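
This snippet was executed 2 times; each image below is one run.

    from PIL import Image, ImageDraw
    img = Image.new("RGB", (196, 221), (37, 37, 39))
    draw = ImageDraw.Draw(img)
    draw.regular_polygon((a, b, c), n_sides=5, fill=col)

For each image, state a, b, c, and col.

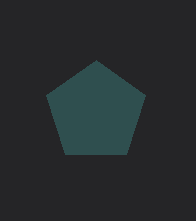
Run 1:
a = 96; b = 112; c = 52; col = 'darkslategray'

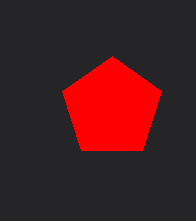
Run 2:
a = 112; b = 108; c = 52; col = 'red'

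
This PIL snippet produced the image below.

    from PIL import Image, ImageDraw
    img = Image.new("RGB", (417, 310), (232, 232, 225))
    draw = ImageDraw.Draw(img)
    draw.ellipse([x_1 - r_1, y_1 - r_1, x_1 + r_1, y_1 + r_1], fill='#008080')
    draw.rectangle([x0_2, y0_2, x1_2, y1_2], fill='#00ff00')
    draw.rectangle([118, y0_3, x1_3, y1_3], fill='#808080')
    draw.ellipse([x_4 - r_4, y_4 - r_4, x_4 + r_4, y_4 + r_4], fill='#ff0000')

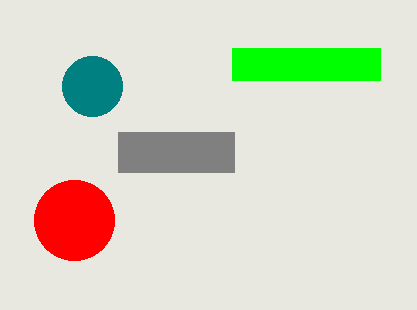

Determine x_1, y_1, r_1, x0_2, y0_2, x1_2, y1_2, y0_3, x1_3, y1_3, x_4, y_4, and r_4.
x_1 = 92
y_1 = 86
r_1 = 30
x0_2 = 232
y0_2 = 48
x1_2 = 380
y1_2 = 80
y0_3 = 132
x1_3 = 234
y1_3 = 172
x_4 = 74
y_4 = 220
r_4 = 40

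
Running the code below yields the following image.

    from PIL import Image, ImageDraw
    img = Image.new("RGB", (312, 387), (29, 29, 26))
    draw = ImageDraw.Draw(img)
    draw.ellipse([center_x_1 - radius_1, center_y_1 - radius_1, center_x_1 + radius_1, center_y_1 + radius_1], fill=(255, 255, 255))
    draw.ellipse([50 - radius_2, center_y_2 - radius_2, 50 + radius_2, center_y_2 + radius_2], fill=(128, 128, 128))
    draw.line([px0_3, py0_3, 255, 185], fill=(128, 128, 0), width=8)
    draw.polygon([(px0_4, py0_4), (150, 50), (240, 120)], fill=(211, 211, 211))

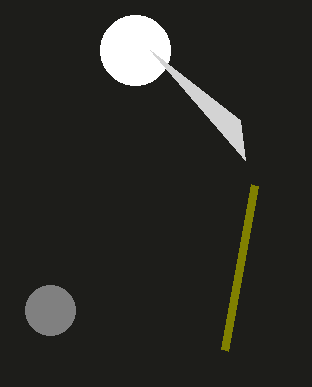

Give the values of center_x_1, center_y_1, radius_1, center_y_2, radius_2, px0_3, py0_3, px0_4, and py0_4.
center_x_1 = 135, center_y_1 = 50, radius_1 = 35, center_y_2 = 310, radius_2 = 25, px0_3 = 225, py0_3 = 350, px0_4 = 245, py0_4 = 160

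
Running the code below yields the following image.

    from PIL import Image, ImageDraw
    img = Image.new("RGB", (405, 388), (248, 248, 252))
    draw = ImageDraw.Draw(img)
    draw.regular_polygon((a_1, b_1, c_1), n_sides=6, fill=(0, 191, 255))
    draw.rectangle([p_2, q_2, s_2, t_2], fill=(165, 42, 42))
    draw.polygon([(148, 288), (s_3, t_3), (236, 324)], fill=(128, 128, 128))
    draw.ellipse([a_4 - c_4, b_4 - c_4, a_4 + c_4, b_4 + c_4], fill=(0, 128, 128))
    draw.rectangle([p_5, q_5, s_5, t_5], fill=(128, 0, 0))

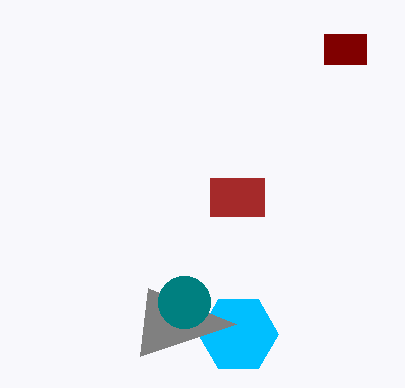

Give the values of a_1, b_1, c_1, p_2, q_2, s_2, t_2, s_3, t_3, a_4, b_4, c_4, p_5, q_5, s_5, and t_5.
a_1 = 238
b_1 = 334
c_1 = 40
p_2 = 210
q_2 = 178
s_2 = 264
t_2 = 216
s_3 = 140
t_3 = 356
a_4 = 184
b_4 = 302
c_4 = 26
p_5 = 324
q_5 = 34
s_5 = 366
t_5 = 64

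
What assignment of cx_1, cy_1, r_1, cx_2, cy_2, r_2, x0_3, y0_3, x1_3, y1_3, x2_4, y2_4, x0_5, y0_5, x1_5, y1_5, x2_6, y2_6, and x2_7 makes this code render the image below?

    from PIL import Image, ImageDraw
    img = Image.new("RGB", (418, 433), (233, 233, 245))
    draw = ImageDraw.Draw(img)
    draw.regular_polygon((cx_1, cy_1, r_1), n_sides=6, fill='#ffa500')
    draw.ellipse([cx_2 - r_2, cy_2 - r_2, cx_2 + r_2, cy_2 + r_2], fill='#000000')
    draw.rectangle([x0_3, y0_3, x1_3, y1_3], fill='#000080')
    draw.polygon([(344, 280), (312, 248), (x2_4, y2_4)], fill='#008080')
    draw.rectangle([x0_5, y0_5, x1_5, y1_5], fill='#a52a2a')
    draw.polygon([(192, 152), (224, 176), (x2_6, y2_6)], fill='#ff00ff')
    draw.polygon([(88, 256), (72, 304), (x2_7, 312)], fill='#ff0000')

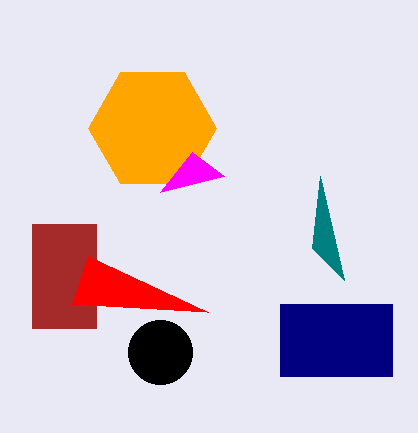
cx_1 = 152
cy_1 = 128
r_1 = 64
cx_2 = 160
cy_2 = 352
r_2 = 32
x0_3 = 280
y0_3 = 304
x1_3 = 392
y1_3 = 376
x2_4 = 320
y2_4 = 176
x0_5 = 32
y0_5 = 224
x1_5 = 96
y1_5 = 328
x2_6 = 160
y2_6 = 192
x2_7 = 208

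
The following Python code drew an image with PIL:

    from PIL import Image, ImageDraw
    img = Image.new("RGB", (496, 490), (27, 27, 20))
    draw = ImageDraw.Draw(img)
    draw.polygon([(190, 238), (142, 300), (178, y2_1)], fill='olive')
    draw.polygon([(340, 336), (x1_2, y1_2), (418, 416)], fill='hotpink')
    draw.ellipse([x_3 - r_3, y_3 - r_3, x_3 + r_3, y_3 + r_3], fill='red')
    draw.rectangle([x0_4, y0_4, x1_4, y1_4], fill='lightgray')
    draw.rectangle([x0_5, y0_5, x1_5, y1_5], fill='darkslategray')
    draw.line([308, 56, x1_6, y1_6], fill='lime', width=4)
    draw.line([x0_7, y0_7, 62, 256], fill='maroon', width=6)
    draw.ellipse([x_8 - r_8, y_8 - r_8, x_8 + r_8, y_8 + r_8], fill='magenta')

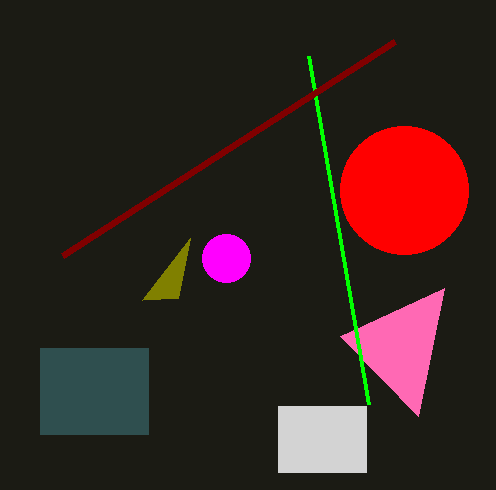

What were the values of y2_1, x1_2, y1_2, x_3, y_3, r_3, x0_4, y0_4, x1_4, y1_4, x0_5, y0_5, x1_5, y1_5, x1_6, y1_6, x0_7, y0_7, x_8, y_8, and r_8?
y2_1 = 298
x1_2 = 444
y1_2 = 288
x_3 = 404
y_3 = 190
r_3 = 64
x0_4 = 278
y0_4 = 406
x1_4 = 366
y1_4 = 472
x0_5 = 40
y0_5 = 348
x1_5 = 148
y1_5 = 434
x1_6 = 368
y1_6 = 404
x0_7 = 394
y0_7 = 42
x_8 = 226
y_8 = 258
r_8 = 24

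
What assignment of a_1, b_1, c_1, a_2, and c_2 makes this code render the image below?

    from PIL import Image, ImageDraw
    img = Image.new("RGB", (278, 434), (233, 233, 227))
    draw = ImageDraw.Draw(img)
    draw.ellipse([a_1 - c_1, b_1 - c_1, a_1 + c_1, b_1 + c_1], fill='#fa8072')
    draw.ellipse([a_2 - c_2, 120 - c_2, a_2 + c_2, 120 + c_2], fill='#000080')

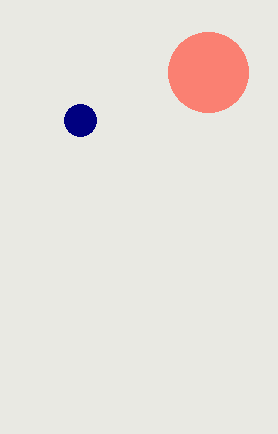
a_1 = 208, b_1 = 72, c_1 = 40, a_2 = 80, c_2 = 16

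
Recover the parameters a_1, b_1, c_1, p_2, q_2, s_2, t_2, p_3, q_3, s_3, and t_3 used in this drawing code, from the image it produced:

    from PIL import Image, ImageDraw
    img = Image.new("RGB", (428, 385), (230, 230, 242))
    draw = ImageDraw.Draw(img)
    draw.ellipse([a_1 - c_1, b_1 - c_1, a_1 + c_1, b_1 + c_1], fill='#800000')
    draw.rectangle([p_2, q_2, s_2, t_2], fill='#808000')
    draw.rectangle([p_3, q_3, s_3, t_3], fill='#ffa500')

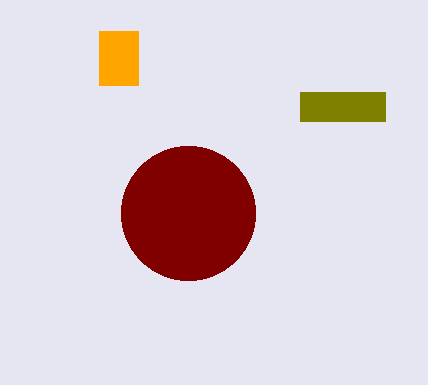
a_1 = 188
b_1 = 213
c_1 = 67
p_2 = 300
q_2 = 92
s_2 = 385
t_2 = 121
p_3 = 99
q_3 = 31
s_3 = 138
t_3 = 85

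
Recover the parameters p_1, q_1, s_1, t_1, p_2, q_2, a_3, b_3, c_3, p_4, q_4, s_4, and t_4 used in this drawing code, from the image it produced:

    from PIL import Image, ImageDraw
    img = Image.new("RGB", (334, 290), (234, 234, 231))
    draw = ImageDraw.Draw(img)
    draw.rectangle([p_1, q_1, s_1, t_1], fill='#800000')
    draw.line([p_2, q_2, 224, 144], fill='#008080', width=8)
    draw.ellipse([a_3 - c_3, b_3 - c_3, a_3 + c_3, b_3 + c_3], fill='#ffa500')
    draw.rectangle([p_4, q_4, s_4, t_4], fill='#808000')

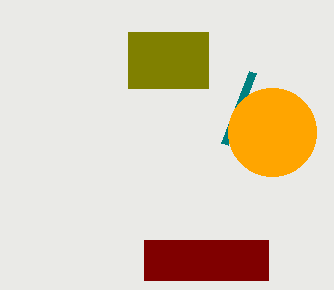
p_1 = 144
q_1 = 240
s_1 = 268
t_1 = 280
p_2 = 252
q_2 = 72
a_3 = 272
b_3 = 132
c_3 = 44
p_4 = 128
q_4 = 32
s_4 = 208
t_4 = 88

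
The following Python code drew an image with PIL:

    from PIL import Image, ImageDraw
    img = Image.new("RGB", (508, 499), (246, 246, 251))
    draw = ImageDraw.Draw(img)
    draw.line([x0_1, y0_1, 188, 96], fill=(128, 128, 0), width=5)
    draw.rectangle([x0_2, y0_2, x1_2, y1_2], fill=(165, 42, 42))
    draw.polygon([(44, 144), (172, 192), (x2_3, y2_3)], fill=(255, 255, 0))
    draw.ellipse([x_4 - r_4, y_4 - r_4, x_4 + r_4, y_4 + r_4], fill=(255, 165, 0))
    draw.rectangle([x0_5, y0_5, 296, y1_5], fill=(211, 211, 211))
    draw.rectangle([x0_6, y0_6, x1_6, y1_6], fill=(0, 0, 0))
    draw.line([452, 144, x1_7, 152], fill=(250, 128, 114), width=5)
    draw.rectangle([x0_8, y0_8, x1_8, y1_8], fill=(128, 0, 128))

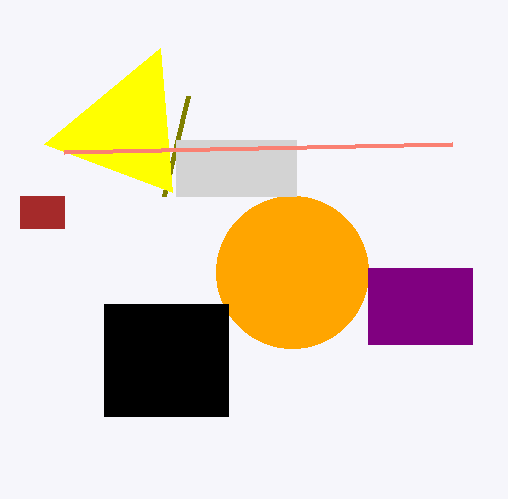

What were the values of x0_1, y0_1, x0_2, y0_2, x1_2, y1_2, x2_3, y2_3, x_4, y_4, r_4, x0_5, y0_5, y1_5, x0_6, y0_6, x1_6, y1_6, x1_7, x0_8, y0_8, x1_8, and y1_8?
x0_1 = 164
y0_1 = 196
x0_2 = 20
y0_2 = 196
x1_2 = 64
y1_2 = 228
x2_3 = 160
y2_3 = 48
x_4 = 292
y_4 = 272
r_4 = 76
x0_5 = 176
y0_5 = 140
y1_5 = 196
x0_6 = 104
y0_6 = 304
x1_6 = 228
y1_6 = 416
x1_7 = 64
x0_8 = 368
y0_8 = 268
x1_8 = 472
y1_8 = 344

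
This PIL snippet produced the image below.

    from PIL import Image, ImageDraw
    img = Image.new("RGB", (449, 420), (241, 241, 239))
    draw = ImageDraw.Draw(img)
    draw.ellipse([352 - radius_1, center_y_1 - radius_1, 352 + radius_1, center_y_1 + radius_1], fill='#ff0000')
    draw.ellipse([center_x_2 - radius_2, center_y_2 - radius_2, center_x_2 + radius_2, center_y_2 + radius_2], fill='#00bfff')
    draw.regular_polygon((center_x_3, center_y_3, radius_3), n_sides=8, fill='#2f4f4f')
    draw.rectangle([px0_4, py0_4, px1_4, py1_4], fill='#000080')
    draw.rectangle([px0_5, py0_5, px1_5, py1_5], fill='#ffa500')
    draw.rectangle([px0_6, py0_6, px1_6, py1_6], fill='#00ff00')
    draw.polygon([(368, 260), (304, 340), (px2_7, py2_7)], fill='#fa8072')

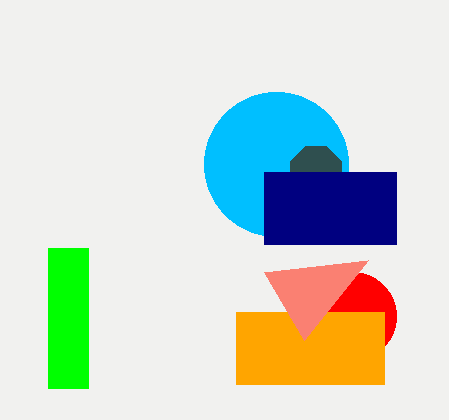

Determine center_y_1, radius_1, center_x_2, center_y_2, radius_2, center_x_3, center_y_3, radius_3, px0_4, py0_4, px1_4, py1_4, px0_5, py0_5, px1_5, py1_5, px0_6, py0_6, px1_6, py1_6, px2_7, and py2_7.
center_y_1 = 316
radius_1 = 44
center_x_2 = 276
center_y_2 = 164
radius_2 = 72
center_x_3 = 316
center_y_3 = 172
radius_3 = 28
px0_4 = 264
py0_4 = 172
px1_4 = 396
py1_4 = 244
px0_5 = 236
py0_5 = 312
px1_5 = 384
py1_5 = 384
px0_6 = 48
py0_6 = 248
px1_6 = 88
py1_6 = 388
px2_7 = 264
py2_7 = 272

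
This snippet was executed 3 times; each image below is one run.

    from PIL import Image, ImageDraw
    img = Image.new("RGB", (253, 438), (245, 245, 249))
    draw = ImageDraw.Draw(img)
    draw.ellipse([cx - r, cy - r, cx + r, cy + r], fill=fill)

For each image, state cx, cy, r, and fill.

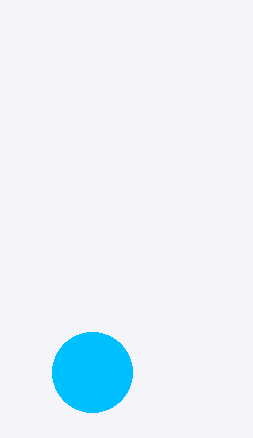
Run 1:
cx = 92
cy = 372
r = 40
fill = 'deepskyblue'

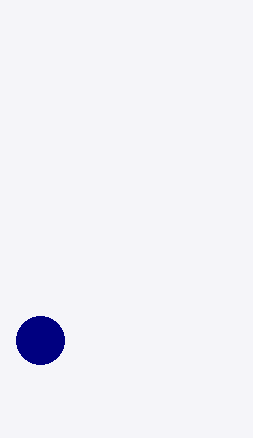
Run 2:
cx = 40; cy = 340; r = 24; fill = 'navy'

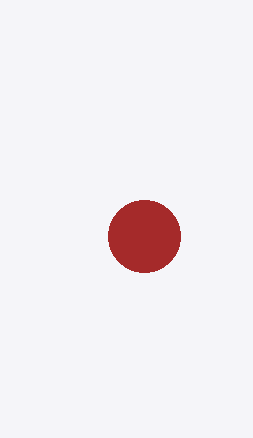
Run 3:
cx = 144, cy = 236, r = 36, fill = 'brown'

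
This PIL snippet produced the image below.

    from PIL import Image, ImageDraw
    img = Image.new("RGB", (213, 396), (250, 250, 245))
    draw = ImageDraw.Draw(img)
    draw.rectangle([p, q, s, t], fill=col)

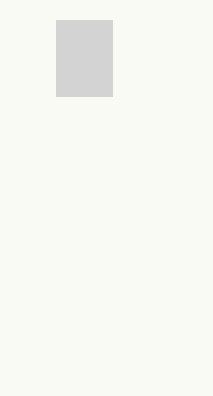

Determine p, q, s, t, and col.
p = 56, q = 20, s = 112, t = 96, col = 'lightgray'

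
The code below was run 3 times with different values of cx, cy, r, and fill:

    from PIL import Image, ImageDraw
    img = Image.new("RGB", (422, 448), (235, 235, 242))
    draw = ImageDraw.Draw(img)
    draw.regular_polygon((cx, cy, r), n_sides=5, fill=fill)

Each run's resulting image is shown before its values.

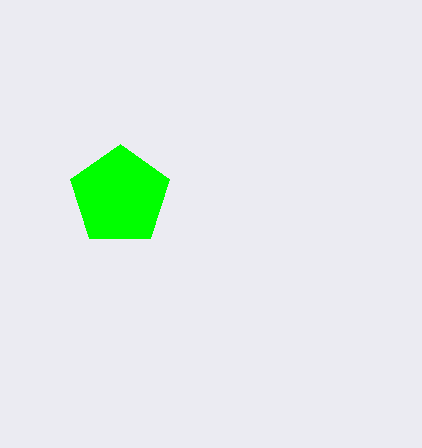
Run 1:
cx = 120
cy = 196
r = 52
fill = 'lime'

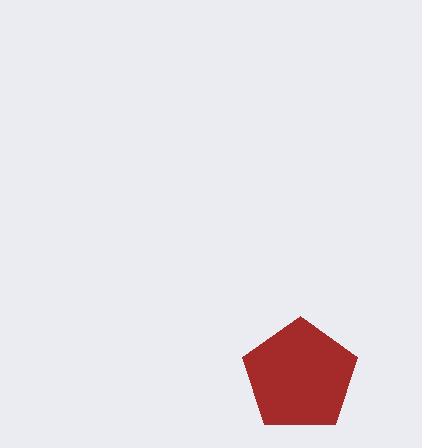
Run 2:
cx = 300, cy = 376, r = 60, fill = 'brown'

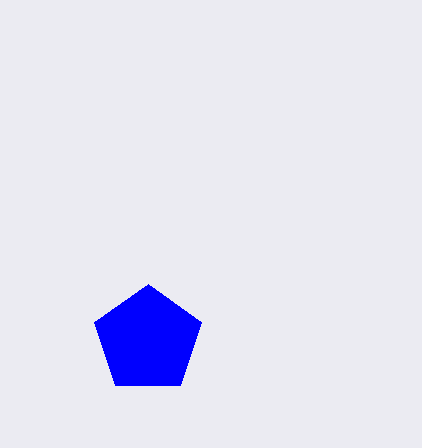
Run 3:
cx = 148; cy = 340; r = 56; fill = 'blue'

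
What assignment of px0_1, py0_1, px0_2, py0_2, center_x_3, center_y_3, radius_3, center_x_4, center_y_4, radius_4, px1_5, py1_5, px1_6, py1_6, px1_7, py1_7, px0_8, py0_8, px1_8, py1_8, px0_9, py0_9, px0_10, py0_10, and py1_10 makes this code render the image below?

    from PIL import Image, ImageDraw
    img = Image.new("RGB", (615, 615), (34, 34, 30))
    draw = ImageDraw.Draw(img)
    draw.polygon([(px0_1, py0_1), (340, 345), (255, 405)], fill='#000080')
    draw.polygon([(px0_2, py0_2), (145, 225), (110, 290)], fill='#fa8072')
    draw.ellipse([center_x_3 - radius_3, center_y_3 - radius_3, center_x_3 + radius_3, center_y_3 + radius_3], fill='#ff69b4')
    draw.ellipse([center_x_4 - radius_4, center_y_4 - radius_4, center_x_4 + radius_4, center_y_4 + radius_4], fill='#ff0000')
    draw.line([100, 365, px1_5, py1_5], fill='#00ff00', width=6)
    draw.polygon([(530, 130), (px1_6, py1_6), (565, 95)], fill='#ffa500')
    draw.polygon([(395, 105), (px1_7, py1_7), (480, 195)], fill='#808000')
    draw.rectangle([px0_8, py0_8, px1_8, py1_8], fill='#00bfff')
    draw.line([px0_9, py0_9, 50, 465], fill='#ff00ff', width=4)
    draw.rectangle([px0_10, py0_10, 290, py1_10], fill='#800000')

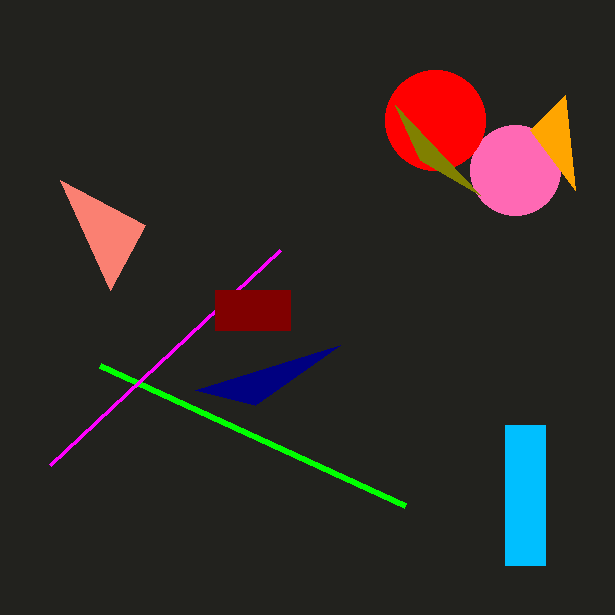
px0_1 = 195; py0_1 = 390; px0_2 = 60; py0_2 = 180; center_x_3 = 515; center_y_3 = 170; radius_3 = 45; center_x_4 = 435; center_y_4 = 120; radius_4 = 50; px1_5 = 405; py1_5 = 505; px1_6 = 575; py1_6 = 190; px1_7 = 420; py1_7 = 160; px0_8 = 505; py0_8 = 425; px1_8 = 545; py1_8 = 565; px0_9 = 280; py0_9 = 250; px0_10 = 215; py0_10 = 290; py1_10 = 330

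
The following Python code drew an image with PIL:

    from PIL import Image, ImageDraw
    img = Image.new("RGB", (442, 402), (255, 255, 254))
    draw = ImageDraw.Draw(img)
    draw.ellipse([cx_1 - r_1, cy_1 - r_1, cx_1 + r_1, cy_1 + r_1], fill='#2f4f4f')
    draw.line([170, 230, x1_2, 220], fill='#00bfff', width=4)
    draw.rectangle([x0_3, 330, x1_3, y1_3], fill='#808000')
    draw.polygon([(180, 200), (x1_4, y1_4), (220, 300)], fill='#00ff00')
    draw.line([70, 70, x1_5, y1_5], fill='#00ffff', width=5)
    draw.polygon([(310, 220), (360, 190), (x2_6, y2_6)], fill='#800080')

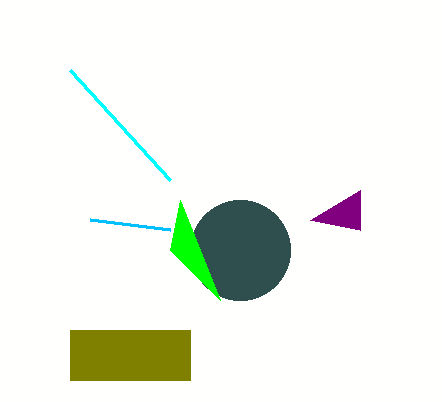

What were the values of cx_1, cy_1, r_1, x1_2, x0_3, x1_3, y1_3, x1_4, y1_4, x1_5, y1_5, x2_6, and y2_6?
cx_1 = 240
cy_1 = 250
r_1 = 50
x1_2 = 90
x0_3 = 70
x1_3 = 190
y1_3 = 380
x1_4 = 170
y1_4 = 250
x1_5 = 170
y1_5 = 180
x2_6 = 360
y2_6 = 230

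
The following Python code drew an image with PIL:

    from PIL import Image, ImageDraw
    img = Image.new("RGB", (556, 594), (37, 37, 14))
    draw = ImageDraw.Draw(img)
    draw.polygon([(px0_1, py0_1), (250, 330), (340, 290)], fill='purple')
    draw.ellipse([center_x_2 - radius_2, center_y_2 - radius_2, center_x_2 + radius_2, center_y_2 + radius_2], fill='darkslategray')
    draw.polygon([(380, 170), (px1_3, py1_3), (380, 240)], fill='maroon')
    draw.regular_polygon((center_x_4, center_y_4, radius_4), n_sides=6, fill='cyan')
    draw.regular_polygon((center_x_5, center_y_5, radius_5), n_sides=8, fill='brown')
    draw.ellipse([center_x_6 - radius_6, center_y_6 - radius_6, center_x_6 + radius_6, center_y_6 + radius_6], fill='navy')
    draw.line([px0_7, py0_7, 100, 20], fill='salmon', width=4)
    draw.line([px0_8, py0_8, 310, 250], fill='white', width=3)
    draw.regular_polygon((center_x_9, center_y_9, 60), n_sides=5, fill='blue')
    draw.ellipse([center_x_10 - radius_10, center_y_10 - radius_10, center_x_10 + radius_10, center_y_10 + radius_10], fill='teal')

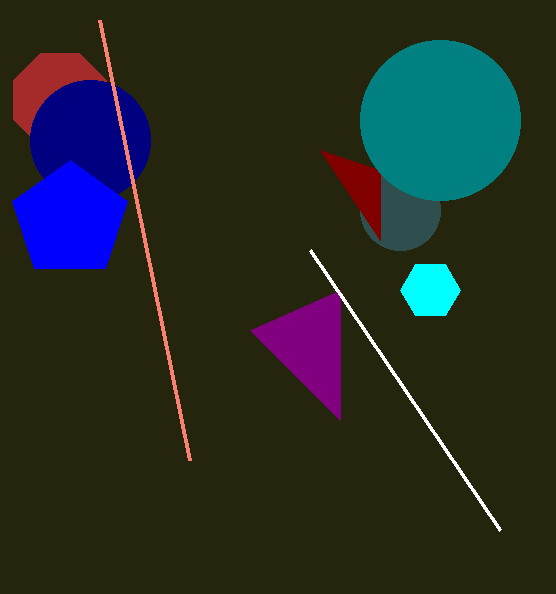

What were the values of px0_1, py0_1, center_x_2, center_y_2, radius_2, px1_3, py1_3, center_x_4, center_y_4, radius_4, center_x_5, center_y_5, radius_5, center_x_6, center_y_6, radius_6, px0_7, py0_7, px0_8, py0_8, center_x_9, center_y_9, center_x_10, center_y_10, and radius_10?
px0_1 = 340, py0_1 = 420, center_x_2 = 400, center_y_2 = 210, radius_2 = 40, px1_3 = 320, py1_3 = 150, center_x_4 = 430, center_y_4 = 290, radius_4 = 30, center_x_5 = 60, center_y_5 = 100, radius_5 = 50, center_x_6 = 90, center_y_6 = 140, radius_6 = 60, px0_7 = 190, py0_7 = 460, px0_8 = 500, py0_8 = 530, center_x_9 = 70, center_y_9 = 220, center_x_10 = 440, center_y_10 = 120, radius_10 = 80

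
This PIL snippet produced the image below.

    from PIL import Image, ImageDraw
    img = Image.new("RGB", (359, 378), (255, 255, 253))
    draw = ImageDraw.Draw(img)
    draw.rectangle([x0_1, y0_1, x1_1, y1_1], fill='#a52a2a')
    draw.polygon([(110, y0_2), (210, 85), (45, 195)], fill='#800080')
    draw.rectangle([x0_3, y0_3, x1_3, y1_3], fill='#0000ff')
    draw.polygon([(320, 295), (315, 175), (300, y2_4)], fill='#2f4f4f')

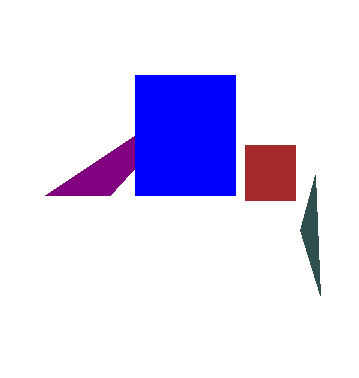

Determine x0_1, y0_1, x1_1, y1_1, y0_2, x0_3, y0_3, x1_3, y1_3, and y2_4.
x0_1 = 245, y0_1 = 145, x1_1 = 295, y1_1 = 200, y0_2 = 195, x0_3 = 135, y0_3 = 75, x1_3 = 235, y1_3 = 195, y2_4 = 230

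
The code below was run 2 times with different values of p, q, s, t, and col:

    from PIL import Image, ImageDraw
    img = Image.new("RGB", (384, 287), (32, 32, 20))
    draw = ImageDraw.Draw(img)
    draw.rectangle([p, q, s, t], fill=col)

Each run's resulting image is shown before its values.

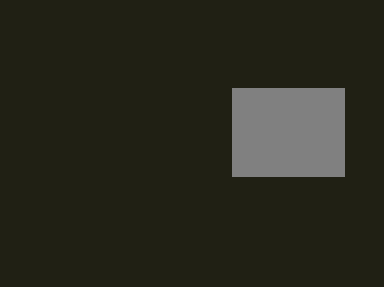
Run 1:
p = 232
q = 88
s = 344
t = 176
col = 'gray'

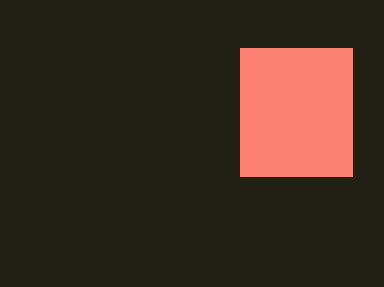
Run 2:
p = 240
q = 48
s = 352
t = 176
col = 'salmon'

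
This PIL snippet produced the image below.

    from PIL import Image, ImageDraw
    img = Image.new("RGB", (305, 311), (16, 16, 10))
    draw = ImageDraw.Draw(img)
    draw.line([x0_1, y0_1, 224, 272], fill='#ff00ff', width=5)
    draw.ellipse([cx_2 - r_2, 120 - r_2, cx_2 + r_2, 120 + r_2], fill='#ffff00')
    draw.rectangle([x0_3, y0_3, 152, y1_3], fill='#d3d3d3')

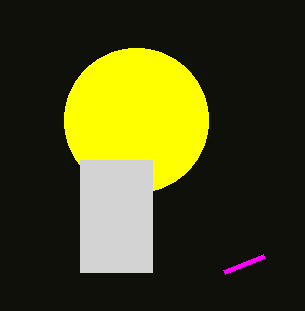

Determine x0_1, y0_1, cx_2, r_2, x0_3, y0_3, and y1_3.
x0_1 = 264; y0_1 = 256; cx_2 = 136; r_2 = 72; x0_3 = 80; y0_3 = 160; y1_3 = 272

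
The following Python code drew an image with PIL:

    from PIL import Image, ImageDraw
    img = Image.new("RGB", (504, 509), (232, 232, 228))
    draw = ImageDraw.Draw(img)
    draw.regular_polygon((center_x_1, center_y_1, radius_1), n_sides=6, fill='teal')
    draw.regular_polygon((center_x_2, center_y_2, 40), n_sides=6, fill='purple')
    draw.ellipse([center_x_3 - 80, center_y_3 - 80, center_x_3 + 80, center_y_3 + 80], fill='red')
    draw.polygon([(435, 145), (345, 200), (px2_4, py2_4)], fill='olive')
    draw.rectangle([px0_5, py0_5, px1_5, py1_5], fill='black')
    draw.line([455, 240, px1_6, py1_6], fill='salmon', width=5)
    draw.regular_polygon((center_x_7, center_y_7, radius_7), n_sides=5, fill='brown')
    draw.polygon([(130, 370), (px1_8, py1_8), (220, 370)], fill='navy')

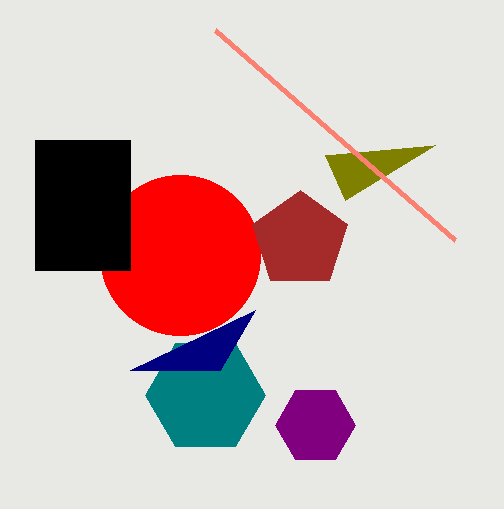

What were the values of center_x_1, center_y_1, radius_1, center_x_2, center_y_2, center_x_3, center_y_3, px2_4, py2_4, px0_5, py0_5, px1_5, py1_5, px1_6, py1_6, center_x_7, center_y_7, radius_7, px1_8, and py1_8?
center_x_1 = 205
center_y_1 = 395
radius_1 = 60
center_x_2 = 315
center_y_2 = 425
center_x_3 = 180
center_y_3 = 255
px2_4 = 325
py2_4 = 155
px0_5 = 35
py0_5 = 140
px1_5 = 130
py1_5 = 270
px1_6 = 215
py1_6 = 30
center_x_7 = 300
center_y_7 = 240
radius_7 = 50
px1_8 = 255
py1_8 = 310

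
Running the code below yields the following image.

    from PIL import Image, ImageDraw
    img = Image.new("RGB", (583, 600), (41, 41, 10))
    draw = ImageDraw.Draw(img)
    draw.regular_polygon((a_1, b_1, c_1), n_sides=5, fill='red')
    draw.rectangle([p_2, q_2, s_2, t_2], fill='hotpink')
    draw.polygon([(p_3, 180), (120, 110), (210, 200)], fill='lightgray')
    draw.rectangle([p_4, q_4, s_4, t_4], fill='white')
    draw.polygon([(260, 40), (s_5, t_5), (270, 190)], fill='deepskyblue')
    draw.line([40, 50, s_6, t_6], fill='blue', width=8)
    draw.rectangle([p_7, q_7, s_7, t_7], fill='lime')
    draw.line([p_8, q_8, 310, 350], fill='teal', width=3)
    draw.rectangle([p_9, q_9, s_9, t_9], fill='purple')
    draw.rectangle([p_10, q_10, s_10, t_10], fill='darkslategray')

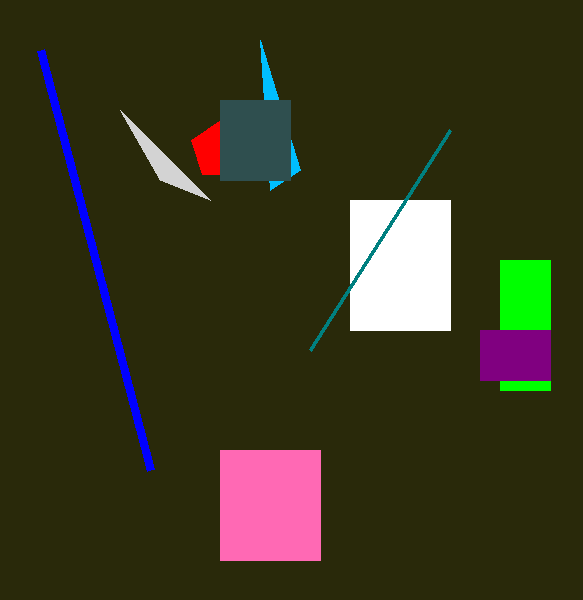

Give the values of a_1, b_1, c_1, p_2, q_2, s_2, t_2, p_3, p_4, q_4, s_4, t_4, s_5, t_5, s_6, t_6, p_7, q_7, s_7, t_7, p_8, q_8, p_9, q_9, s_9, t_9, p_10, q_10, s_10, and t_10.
a_1 = 220
b_1 = 150
c_1 = 30
p_2 = 220
q_2 = 450
s_2 = 320
t_2 = 560
p_3 = 160
p_4 = 350
q_4 = 200
s_4 = 450
t_4 = 330
s_5 = 300
t_5 = 170
s_6 = 150
t_6 = 470
p_7 = 500
q_7 = 260
s_7 = 550
t_7 = 390
p_8 = 450
q_8 = 130
p_9 = 480
q_9 = 330
s_9 = 550
t_9 = 380
p_10 = 220
q_10 = 100
s_10 = 290
t_10 = 180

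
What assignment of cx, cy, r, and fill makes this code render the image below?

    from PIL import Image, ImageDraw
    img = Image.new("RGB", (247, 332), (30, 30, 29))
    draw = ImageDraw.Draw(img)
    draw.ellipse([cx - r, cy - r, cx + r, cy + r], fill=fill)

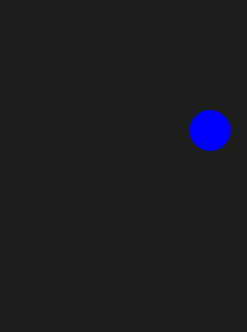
cx = 210, cy = 130, r = 20, fill = 'blue'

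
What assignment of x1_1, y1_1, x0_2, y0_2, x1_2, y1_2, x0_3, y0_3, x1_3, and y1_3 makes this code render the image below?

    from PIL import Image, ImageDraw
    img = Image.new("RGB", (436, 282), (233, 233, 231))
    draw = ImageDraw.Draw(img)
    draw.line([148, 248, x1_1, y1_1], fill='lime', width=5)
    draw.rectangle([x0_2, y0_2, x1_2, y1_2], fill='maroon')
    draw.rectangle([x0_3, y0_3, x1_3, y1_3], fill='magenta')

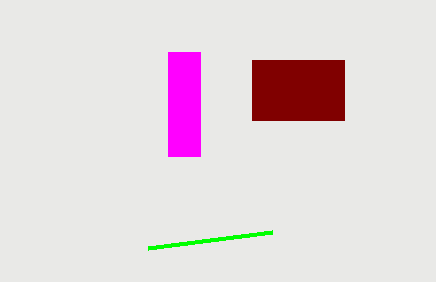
x1_1 = 272, y1_1 = 232, x0_2 = 252, y0_2 = 60, x1_2 = 344, y1_2 = 120, x0_3 = 168, y0_3 = 52, x1_3 = 200, y1_3 = 156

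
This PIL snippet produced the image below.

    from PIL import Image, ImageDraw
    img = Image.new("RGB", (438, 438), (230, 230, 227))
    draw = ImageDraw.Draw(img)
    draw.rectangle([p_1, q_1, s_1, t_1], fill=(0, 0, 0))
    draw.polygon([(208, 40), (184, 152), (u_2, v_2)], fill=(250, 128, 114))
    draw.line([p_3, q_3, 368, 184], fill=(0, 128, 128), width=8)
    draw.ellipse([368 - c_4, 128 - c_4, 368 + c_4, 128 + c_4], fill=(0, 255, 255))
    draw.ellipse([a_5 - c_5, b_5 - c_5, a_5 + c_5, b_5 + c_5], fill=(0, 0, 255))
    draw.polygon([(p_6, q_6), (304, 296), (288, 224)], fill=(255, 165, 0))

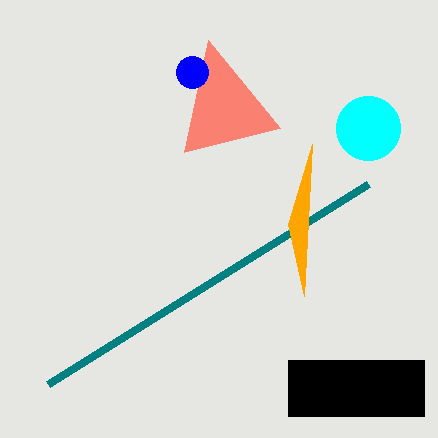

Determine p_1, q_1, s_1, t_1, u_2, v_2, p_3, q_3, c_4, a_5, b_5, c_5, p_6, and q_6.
p_1 = 288
q_1 = 360
s_1 = 424
t_1 = 416
u_2 = 280
v_2 = 128
p_3 = 48
q_3 = 384
c_4 = 32
a_5 = 192
b_5 = 72
c_5 = 16
p_6 = 312
q_6 = 144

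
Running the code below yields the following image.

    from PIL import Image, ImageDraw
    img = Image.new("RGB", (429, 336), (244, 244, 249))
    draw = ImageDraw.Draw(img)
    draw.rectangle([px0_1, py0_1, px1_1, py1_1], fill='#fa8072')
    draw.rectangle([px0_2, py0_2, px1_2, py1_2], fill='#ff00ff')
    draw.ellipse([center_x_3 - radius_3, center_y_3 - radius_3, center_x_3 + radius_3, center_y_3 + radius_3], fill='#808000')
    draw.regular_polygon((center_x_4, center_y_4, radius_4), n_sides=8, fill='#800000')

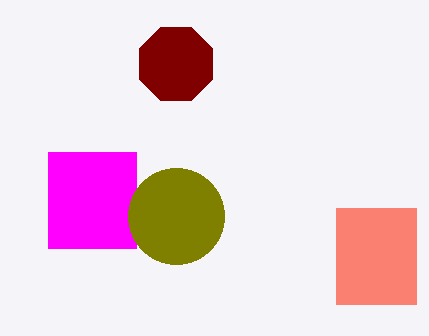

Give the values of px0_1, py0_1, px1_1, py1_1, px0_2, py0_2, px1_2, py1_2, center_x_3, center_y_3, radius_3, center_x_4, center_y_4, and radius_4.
px0_1 = 336, py0_1 = 208, px1_1 = 416, py1_1 = 304, px0_2 = 48, py0_2 = 152, px1_2 = 136, py1_2 = 248, center_x_3 = 176, center_y_3 = 216, radius_3 = 48, center_x_4 = 176, center_y_4 = 64, radius_4 = 40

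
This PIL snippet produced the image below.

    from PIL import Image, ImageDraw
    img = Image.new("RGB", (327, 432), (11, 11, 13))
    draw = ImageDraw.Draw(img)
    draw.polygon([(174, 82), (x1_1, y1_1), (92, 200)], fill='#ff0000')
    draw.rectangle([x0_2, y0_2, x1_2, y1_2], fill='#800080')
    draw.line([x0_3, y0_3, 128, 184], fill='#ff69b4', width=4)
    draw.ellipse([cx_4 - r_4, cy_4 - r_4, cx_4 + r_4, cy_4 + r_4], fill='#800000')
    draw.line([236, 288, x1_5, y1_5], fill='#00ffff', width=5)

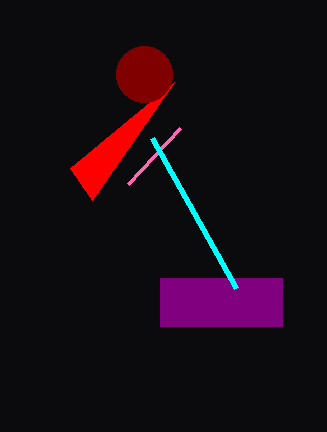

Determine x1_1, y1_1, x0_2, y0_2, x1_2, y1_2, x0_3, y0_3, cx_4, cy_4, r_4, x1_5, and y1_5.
x1_1 = 70; y1_1 = 168; x0_2 = 160; y0_2 = 278; x1_2 = 282; y1_2 = 326; x0_3 = 180; y0_3 = 128; cx_4 = 144; cy_4 = 74; r_4 = 28; x1_5 = 152; y1_5 = 138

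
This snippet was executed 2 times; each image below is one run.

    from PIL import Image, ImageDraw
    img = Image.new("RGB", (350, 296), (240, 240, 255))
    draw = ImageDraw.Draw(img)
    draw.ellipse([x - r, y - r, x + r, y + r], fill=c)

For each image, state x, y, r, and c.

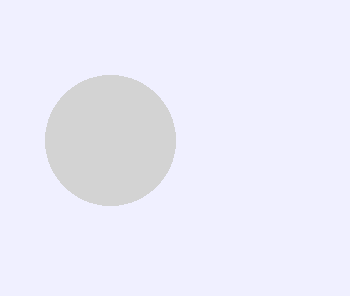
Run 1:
x = 110, y = 140, r = 65, c = 'lightgray'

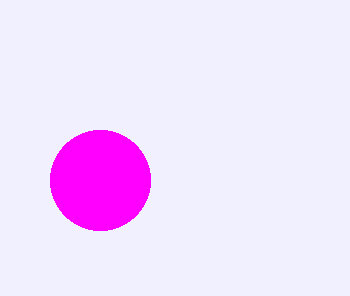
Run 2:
x = 100, y = 180, r = 50, c = 'magenta'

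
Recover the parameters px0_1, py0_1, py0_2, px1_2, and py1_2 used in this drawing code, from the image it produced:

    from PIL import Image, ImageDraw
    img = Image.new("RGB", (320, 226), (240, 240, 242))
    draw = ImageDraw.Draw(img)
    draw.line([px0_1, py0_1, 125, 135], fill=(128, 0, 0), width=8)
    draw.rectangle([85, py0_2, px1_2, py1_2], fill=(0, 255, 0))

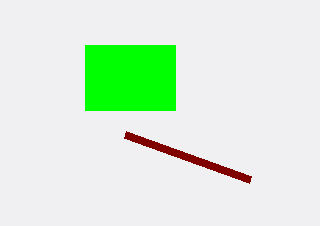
px0_1 = 250, py0_1 = 180, py0_2 = 45, px1_2 = 175, py1_2 = 110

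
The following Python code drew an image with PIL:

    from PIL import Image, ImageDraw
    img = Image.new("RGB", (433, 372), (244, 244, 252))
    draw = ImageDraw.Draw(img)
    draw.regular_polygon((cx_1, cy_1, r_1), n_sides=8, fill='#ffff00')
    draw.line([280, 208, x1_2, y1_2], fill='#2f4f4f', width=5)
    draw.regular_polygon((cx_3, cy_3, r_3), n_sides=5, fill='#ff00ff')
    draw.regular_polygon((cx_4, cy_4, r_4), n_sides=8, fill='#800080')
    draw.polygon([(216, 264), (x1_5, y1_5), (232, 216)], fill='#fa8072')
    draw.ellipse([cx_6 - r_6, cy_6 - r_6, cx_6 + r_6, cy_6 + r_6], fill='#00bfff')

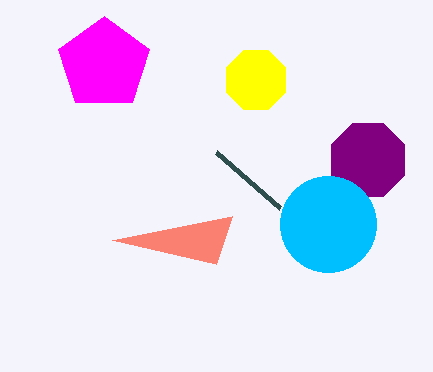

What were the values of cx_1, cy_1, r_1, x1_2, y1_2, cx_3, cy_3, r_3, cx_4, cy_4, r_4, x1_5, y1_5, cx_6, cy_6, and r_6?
cx_1 = 256; cy_1 = 80; r_1 = 32; x1_2 = 216; y1_2 = 152; cx_3 = 104; cy_3 = 64; r_3 = 48; cx_4 = 368; cy_4 = 160; r_4 = 40; x1_5 = 112; y1_5 = 240; cx_6 = 328; cy_6 = 224; r_6 = 48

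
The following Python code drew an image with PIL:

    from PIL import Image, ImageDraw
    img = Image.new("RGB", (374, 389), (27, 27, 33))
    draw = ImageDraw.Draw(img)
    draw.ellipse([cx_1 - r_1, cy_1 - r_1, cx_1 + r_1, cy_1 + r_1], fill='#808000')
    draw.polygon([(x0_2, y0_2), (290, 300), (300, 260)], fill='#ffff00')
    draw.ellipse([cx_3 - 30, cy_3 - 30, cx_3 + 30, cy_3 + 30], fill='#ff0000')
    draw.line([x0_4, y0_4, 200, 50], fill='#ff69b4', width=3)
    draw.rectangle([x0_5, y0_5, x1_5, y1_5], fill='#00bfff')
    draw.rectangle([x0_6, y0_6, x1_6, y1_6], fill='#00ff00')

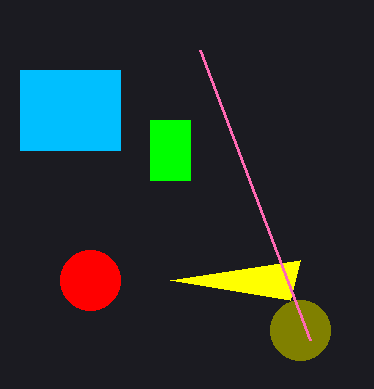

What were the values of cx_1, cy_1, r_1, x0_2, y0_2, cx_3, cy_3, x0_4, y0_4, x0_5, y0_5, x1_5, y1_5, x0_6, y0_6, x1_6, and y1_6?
cx_1 = 300, cy_1 = 330, r_1 = 30, x0_2 = 170, y0_2 = 280, cx_3 = 90, cy_3 = 280, x0_4 = 310, y0_4 = 340, x0_5 = 20, y0_5 = 70, x1_5 = 120, y1_5 = 150, x0_6 = 150, y0_6 = 120, x1_6 = 190, y1_6 = 180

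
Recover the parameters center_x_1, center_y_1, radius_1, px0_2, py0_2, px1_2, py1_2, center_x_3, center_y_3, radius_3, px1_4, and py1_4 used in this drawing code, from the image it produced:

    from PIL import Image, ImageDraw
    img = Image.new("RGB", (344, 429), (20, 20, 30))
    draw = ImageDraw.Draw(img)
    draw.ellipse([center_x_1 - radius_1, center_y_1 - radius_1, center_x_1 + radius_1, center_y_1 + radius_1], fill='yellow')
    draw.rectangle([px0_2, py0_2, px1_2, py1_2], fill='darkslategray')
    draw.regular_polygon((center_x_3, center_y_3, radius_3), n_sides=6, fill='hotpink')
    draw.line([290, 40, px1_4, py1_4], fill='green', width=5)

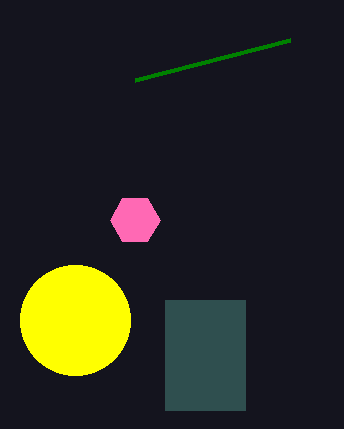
center_x_1 = 75; center_y_1 = 320; radius_1 = 55; px0_2 = 165; py0_2 = 300; px1_2 = 245; py1_2 = 410; center_x_3 = 135; center_y_3 = 220; radius_3 = 25; px1_4 = 135; py1_4 = 80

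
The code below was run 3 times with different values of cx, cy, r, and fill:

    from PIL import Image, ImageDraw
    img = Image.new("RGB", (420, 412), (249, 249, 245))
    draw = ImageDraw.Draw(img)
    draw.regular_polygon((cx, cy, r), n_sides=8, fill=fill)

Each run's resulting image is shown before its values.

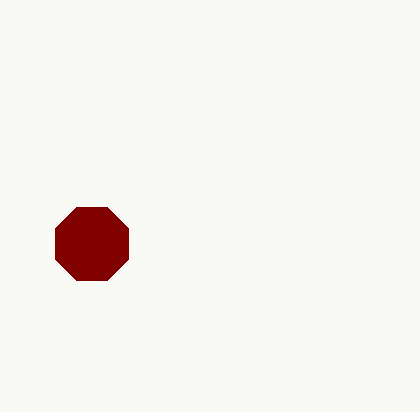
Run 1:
cx = 92
cy = 244
r = 40
fill = 'maroon'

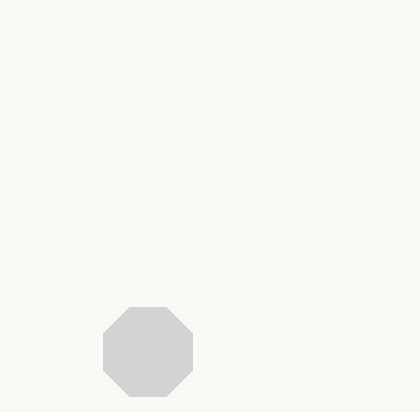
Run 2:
cx = 148; cy = 352; r = 48; fill = 'lightgray'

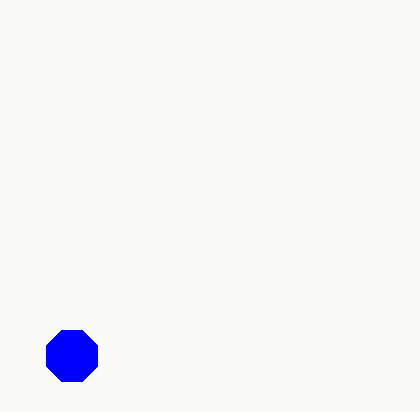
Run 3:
cx = 72
cy = 356
r = 28
fill = 'blue'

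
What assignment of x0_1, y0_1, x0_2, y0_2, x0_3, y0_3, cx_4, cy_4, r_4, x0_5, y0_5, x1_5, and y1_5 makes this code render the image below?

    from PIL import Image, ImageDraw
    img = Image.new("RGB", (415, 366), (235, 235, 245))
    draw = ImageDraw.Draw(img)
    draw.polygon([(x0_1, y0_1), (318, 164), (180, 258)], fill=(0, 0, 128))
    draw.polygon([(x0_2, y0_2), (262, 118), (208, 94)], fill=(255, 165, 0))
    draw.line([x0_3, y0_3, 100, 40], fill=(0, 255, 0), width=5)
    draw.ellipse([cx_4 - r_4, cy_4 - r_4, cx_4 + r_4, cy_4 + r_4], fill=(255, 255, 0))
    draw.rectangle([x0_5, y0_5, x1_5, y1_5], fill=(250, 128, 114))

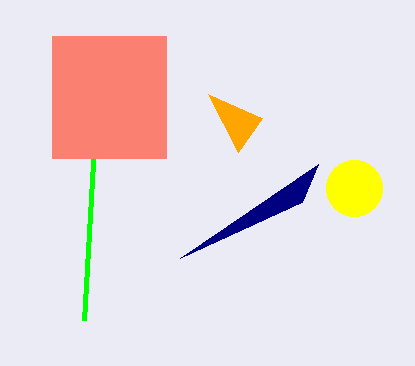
x0_1 = 302
y0_1 = 202
x0_2 = 238
y0_2 = 152
x0_3 = 84
y0_3 = 320
cx_4 = 354
cy_4 = 188
r_4 = 28
x0_5 = 52
y0_5 = 36
x1_5 = 166
y1_5 = 158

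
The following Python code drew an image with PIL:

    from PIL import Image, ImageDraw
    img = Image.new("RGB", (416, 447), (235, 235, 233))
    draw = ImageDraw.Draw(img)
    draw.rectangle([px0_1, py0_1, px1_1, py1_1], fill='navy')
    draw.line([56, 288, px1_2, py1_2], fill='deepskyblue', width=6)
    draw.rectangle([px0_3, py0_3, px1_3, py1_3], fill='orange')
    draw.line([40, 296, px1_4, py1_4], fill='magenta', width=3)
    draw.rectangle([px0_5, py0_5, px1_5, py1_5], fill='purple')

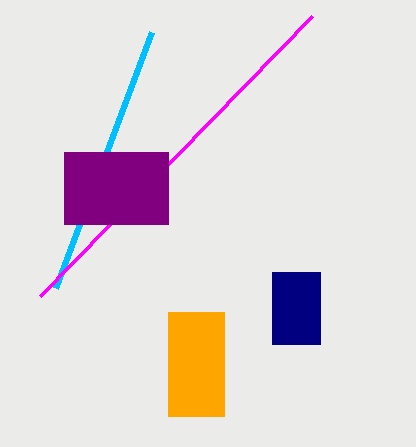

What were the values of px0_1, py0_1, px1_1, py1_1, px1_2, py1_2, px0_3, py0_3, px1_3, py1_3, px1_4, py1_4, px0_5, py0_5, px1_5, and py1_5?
px0_1 = 272
py0_1 = 272
px1_1 = 320
py1_1 = 344
px1_2 = 152
py1_2 = 32
px0_3 = 168
py0_3 = 312
px1_3 = 224
py1_3 = 416
px1_4 = 312
py1_4 = 16
px0_5 = 64
py0_5 = 152
px1_5 = 168
py1_5 = 224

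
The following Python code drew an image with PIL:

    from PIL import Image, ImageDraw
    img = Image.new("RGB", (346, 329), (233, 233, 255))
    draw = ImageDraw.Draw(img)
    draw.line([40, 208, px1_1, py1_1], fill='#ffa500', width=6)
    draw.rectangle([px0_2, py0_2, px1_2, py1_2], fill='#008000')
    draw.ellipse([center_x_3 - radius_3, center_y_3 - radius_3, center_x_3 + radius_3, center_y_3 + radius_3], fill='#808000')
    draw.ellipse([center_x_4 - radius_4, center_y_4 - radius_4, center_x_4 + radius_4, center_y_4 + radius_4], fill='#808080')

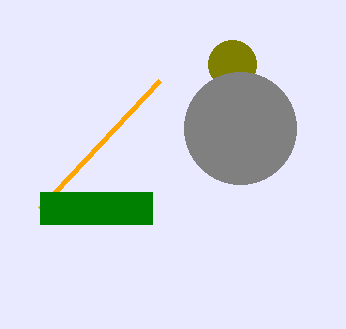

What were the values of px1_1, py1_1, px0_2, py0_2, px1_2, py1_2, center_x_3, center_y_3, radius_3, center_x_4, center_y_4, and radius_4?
px1_1 = 160; py1_1 = 80; px0_2 = 40; py0_2 = 192; px1_2 = 152; py1_2 = 224; center_x_3 = 232; center_y_3 = 64; radius_3 = 24; center_x_4 = 240; center_y_4 = 128; radius_4 = 56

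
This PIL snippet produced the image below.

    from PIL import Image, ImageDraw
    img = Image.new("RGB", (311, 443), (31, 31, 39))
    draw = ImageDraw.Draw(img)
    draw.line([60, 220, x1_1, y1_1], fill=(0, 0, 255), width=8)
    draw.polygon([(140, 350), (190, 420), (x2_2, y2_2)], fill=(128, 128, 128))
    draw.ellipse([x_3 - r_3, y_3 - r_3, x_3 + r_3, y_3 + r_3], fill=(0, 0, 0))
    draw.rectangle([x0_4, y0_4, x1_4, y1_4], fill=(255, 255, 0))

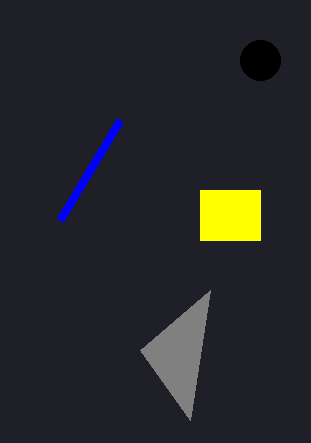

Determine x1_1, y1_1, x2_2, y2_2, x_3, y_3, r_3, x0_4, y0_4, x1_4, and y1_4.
x1_1 = 120; y1_1 = 120; x2_2 = 210; y2_2 = 290; x_3 = 260; y_3 = 60; r_3 = 20; x0_4 = 200; y0_4 = 190; x1_4 = 260; y1_4 = 240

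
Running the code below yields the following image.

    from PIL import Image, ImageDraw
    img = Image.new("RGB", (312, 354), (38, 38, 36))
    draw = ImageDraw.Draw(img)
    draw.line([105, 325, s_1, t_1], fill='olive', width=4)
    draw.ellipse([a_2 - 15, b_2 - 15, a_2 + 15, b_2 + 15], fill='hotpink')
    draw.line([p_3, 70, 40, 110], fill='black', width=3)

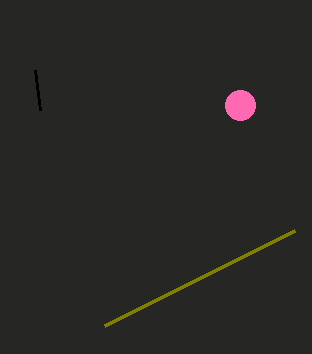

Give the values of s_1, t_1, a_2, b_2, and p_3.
s_1 = 295, t_1 = 230, a_2 = 240, b_2 = 105, p_3 = 35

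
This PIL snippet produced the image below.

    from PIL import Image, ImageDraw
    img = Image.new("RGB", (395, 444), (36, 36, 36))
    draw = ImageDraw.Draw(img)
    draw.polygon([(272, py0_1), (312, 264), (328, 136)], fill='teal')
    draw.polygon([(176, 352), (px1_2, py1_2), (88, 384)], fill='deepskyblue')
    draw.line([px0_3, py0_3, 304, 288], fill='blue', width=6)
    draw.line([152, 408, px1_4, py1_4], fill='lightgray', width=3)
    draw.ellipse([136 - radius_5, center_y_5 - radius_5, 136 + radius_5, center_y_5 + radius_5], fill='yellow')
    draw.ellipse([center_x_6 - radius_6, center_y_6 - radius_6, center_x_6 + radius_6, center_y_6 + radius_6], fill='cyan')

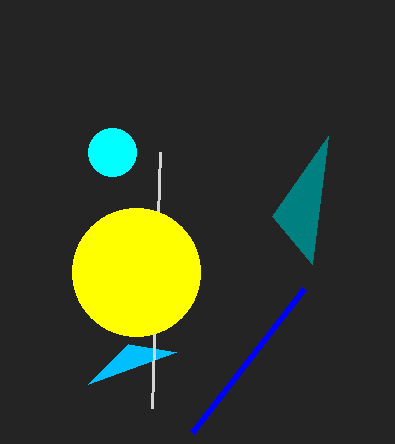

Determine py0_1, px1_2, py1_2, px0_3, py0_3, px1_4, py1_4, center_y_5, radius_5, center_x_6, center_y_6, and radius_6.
py0_1 = 216; px1_2 = 128; py1_2 = 344; px0_3 = 192; py0_3 = 432; px1_4 = 160; py1_4 = 152; center_y_5 = 272; radius_5 = 64; center_x_6 = 112; center_y_6 = 152; radius_6 = 24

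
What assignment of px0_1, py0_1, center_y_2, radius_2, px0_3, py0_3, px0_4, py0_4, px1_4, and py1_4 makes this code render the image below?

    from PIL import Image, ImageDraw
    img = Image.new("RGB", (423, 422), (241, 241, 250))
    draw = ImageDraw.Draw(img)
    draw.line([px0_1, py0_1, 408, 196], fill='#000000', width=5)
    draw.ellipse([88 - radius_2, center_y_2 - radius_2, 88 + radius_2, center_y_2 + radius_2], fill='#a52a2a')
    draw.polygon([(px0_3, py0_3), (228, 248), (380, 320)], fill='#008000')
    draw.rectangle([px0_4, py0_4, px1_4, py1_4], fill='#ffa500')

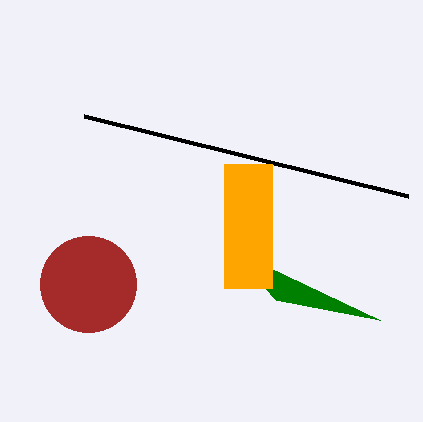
px0_1 = 84
py0_1 = 116
center_y_2 = 284
radius_2 = 48
px0_3 = 276
py0_3 = 300
px0_4 = 224
py0_4 = 164
px1_4 = 272
py1_4 = 288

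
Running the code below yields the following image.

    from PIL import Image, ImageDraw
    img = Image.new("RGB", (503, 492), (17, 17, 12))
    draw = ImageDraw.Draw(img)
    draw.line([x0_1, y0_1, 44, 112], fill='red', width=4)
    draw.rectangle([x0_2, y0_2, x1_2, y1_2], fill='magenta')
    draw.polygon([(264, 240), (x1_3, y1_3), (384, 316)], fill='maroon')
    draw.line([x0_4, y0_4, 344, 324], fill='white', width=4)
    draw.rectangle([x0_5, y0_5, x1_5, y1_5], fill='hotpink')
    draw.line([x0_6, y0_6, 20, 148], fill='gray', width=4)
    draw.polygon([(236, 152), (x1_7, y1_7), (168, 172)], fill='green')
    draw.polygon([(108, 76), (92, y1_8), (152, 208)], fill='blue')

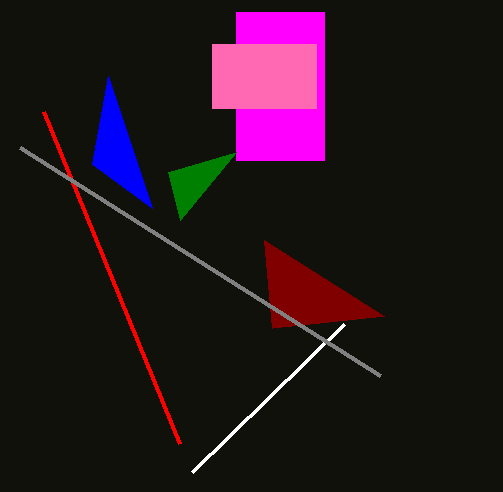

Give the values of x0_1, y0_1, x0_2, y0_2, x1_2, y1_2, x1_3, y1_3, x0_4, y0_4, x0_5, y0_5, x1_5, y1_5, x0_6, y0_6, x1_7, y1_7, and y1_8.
x0_1 = 180, y0_1 = 444, x0_2 = 236, y0_2 = 12, x1_2 = 324, y1_2 = 160, x1_3 = 272, y1_3 = 328, x0_4 = 192, y0_4 = 472, x0_5 = 212, y0_5 = 44, x1_5 = 316, y1_5 = 108, x0_6 = 380, y0_6 = 376, x1_7 = 180, y1_7 = 220, y1_8 = 164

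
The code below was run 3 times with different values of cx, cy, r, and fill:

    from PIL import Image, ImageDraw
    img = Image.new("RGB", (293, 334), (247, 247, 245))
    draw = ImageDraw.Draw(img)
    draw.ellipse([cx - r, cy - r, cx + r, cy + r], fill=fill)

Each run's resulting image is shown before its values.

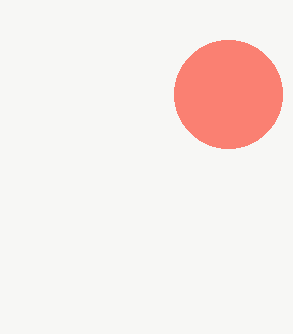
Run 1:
cx = 228; cy = 94; r = 54; fill = 'salmon'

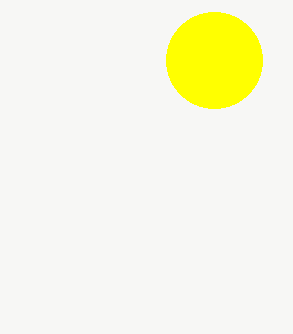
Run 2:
cx = 214
cy = 60
r = 48
fill = 'yellow'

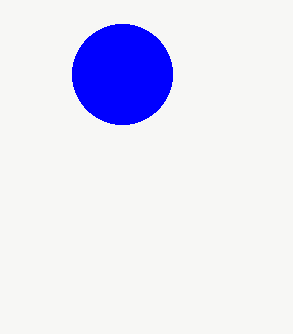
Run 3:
cx = 122, cy = 74, r = 50, fill = 'blue'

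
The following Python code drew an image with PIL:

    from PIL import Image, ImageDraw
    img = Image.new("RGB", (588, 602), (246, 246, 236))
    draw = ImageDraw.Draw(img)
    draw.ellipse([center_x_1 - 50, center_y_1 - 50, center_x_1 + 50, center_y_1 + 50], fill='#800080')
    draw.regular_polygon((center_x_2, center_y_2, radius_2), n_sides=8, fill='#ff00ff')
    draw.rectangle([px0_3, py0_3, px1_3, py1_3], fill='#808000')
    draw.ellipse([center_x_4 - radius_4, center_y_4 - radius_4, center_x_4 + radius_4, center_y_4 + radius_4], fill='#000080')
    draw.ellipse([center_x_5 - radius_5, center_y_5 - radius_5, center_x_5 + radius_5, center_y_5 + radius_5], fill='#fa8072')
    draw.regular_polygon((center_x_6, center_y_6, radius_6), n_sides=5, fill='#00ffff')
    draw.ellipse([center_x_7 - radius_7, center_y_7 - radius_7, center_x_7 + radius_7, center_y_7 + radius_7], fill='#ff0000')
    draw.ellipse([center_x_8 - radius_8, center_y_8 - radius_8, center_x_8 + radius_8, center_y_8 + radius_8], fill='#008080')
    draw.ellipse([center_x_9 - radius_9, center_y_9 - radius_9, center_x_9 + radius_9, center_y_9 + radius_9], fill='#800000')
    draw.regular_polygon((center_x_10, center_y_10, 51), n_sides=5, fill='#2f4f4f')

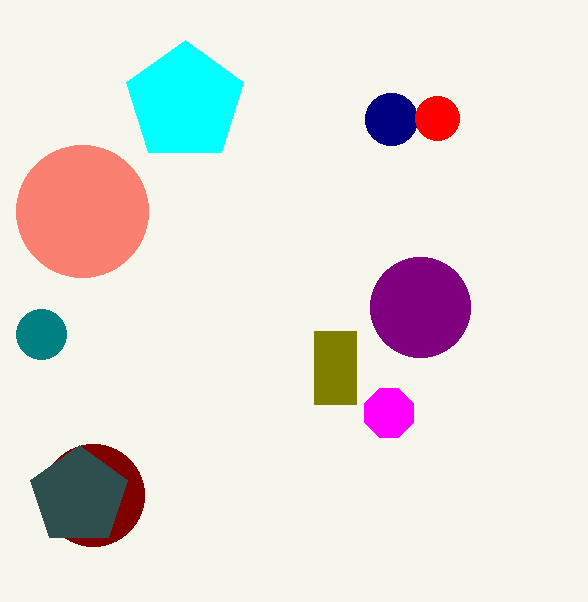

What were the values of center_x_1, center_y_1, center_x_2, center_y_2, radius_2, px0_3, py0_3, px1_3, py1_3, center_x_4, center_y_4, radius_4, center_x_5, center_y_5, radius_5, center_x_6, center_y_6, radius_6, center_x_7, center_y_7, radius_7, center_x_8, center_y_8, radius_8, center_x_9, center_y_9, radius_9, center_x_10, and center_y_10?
center_x_1 = 420; center_y_1 = 307; center_x_2 = 389; center_y_2 = 413; radius_2 = 26; px0_3 = 314; py0_3 = 331; px1_3 = 356; py1_3 = 404; center_x_4 = 391; center_y_4 = 119; radius_4 = 26; center_x_5 = 82; center_y_5 = 211; radius_5 = 66; center_x_6 = 185; center_y_6 = 102; radius_6 = 62; center_x_7 = 437; center_y_7 = 118; radius_7 = 22; center_x_8 = 41; center_y_8 = 334; radius_8 = 25; center_x_9 = 93; center_y_9 = 495; radius_9 = 51; center_x_10 = 79; center_y_10 = 496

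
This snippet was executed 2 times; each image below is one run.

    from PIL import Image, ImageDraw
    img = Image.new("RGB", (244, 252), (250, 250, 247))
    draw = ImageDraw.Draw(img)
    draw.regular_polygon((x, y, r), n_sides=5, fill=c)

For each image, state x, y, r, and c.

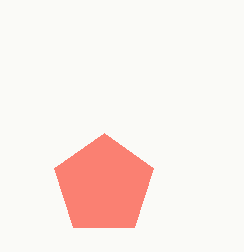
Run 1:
x = 104
y = 185
r = 52
c = 'salmon'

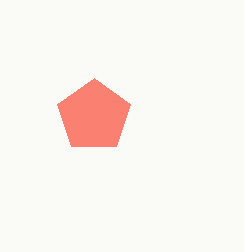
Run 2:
x = 94
y = 116
r = 38
c = 'salmon'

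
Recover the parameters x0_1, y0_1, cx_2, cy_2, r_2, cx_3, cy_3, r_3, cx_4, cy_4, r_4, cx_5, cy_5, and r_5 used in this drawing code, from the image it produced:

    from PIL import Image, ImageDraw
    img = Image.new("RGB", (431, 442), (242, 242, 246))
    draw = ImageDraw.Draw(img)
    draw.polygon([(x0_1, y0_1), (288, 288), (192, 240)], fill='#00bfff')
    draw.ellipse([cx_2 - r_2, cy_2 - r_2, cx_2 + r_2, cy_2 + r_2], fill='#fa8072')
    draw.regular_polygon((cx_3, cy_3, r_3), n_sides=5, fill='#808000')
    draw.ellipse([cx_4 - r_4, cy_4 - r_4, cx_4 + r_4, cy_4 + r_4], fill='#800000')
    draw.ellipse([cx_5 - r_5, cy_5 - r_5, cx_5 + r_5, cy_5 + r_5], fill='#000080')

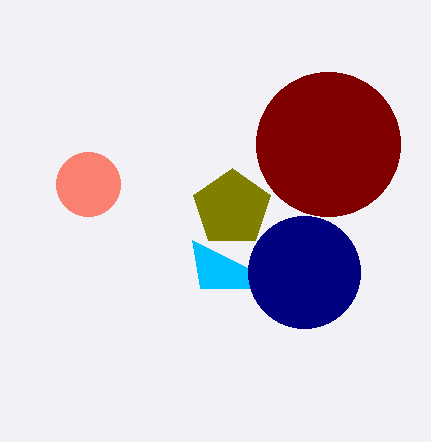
x0_1 = 200; y0_1 = 288; cx_2 = 88; cy_2 = 184; r_2 = 32; cx_3 = 232; cy_3 = 208; r_3 = 40; cx_4 = 328; cy_4 = 144; r_4 = 72; cx_5 = 304; cy_5 = 272; r_5 = 56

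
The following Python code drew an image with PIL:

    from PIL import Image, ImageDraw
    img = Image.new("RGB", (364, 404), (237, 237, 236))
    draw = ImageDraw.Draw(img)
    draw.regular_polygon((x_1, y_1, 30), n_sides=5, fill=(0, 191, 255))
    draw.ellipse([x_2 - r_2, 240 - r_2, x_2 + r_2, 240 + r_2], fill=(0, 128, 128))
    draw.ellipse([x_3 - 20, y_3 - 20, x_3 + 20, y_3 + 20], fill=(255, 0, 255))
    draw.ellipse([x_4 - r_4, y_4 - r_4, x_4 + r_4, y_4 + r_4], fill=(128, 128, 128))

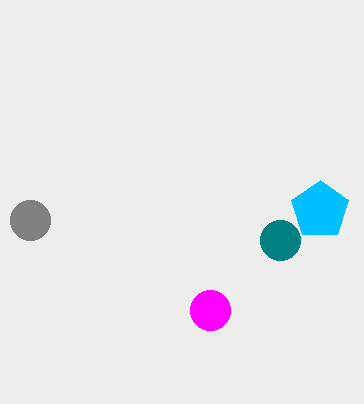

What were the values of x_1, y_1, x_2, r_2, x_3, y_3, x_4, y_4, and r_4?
x_1 = 320, y_1 = 210, x_2 = 280, r_2 = 20, x_3 = 210, y_3 = 310, x_4 = 30, y_4 = 220, r_4 = 20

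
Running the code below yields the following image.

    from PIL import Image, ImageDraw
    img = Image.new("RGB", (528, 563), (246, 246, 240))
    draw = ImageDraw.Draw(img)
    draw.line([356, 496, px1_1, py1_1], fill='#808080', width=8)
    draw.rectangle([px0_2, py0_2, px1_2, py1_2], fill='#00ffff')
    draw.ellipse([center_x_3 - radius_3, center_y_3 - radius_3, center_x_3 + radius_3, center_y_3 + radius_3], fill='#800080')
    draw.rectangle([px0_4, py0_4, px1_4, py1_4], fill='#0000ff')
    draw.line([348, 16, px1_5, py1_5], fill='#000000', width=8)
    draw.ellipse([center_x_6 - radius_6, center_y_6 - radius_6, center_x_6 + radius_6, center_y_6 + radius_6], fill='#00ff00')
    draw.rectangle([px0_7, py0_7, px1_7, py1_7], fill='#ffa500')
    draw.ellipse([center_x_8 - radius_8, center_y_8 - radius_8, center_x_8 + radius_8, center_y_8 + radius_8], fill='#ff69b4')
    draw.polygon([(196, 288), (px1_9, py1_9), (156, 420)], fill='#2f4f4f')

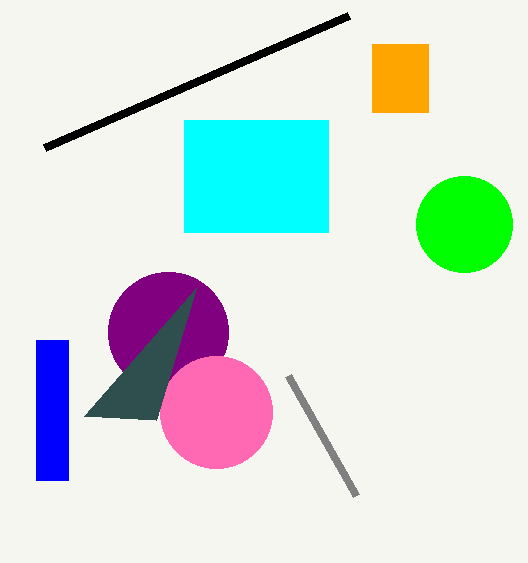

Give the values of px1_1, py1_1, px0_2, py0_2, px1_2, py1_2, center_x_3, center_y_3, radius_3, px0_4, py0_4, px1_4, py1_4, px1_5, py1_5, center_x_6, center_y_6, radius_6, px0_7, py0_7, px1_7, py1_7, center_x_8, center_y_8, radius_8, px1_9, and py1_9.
px1_1 = 288
py1_1 = 376
px0_2 = 184
py0_2 = 120
px1_2 = 328
py1_2 = 232
center_x_3 = 168
center_y_3 = 332
radius_3 = 60
px0_4 = 36
py0_4 = 340
px1_4 = 68
py1_4 = 480
px1_5 = 44
py1_5 = 148
center_x_6 = 464
center_y_6 = 224
radius_6 = 48
px0_7 = 372
py0_7 = 44
px1_7 = 428
py1_7 = 112
center_x_8 = 216
center_y_8 = 412
radius_8 = 56
px1_9 = 84
py1_9 = 416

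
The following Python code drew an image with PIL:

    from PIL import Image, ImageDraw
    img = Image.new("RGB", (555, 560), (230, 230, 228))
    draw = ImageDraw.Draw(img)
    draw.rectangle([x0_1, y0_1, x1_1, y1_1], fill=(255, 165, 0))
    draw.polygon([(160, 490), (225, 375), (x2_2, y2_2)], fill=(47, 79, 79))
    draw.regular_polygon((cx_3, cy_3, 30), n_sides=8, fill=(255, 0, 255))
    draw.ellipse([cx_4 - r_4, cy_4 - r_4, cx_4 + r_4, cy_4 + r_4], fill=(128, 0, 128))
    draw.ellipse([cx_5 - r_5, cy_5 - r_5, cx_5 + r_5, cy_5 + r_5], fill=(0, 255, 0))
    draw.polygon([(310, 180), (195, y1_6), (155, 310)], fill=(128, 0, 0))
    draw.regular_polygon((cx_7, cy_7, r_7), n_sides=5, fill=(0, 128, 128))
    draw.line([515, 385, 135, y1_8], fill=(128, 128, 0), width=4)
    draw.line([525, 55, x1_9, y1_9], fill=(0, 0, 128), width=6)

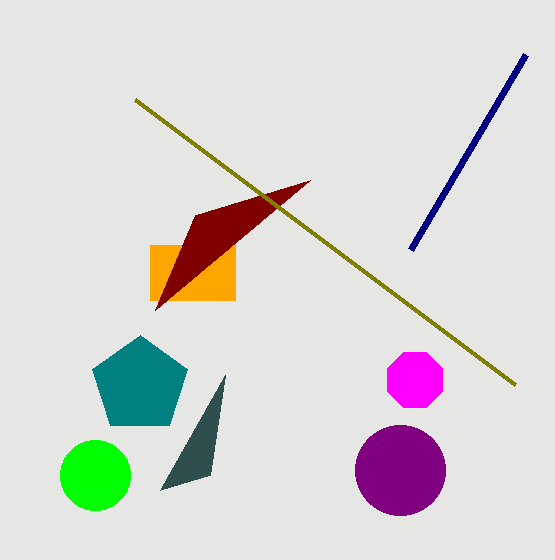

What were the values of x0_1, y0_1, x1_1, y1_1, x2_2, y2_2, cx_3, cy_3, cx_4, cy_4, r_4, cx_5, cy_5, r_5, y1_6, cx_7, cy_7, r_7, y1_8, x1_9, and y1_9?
x0_1 = 150, y0_1 = 245, x1_1 = 235, y1_1 = 300, x2_2 = 210, y2_2 = 475, cx_3 = 415, cy_3 = 380, cx_4 = 400, cy_4 = 470, r_4 = 45, cx_5 = 95, cy_5 = 475, r_5 = 35, y1_6 = 215, cx_7 = 140, cy_7 = 385, r_7 = 50, y1_8 = 100, x1_9 = 410, y1_9 = 250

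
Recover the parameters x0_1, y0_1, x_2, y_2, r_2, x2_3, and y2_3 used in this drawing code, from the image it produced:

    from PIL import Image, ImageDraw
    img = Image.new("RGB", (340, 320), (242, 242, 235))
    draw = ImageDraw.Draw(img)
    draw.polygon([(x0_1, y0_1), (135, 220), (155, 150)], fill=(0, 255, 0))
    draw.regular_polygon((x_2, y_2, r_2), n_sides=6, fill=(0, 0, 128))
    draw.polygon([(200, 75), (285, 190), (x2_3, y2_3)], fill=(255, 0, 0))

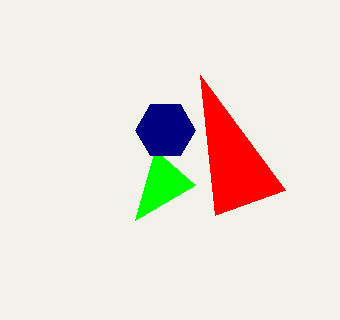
x0_1 = 195
y0_1 = 185
x_2 = 165
y_2 = 130
r_2 = 30
x2_3 = 215
y2_3 = 215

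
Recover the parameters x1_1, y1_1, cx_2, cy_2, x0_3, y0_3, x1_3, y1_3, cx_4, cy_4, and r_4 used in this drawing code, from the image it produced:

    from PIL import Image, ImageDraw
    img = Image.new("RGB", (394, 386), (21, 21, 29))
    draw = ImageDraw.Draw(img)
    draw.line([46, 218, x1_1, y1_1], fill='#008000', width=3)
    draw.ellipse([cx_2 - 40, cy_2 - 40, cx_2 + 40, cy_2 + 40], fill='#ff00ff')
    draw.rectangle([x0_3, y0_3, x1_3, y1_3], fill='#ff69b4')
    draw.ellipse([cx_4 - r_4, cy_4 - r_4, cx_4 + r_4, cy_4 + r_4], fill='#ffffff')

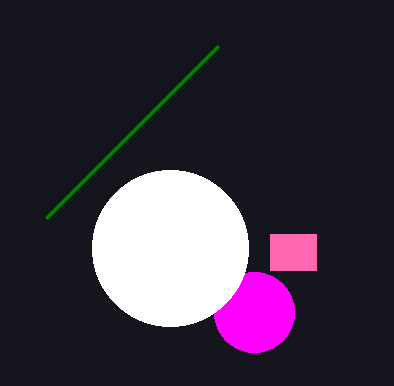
x1_1 = 218
y1_1 = 46
cx_2 = 254
cy_2 = 312
x0_3 = 270
y0_3 = 234
x1_3 = 316
y1_3 = 270
cx_4 = 170
cy_4 = 248
r_4 = 78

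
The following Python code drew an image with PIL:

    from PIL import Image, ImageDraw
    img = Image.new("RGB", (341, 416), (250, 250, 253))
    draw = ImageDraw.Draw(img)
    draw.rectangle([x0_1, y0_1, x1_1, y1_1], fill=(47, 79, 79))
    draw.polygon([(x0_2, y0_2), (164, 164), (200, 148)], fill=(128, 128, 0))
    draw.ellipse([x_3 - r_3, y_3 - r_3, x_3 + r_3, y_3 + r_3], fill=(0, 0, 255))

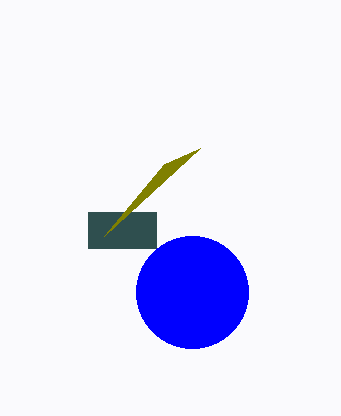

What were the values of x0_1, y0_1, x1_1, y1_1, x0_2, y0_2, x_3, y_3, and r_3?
x0_1 = 88
y0_1 = 212
x1_1 = 156
y1_1 = 248
x0_2 = 104
y0_2 = 236
x_3 = 192
y_3 = 292
r_3 = 56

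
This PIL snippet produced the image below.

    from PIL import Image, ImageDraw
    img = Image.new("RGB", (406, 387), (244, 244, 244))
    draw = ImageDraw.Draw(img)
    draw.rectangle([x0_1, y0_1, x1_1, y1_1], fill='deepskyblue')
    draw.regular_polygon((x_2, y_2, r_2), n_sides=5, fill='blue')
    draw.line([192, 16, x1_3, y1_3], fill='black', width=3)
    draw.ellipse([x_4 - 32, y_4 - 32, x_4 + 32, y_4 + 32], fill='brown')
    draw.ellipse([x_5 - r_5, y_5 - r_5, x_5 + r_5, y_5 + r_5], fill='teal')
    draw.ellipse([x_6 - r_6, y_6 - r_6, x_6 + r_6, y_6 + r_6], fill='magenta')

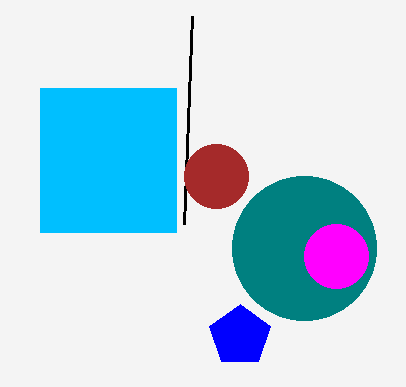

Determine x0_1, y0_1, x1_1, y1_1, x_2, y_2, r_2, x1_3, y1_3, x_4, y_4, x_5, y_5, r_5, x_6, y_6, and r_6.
x0_1 = 40, y0_1 = 88, x1_1 = 176, y1_1 = 232, x_2 = 240, y_2 = 336, r_2 = 32, x1_3 = 184, y1_3 = 224, x_4 = 216, y_4 = 176, x_5 = 304, y_5 = 248, r_5 = 72, x_6 = 336, y_6 = 256, r_6 = 32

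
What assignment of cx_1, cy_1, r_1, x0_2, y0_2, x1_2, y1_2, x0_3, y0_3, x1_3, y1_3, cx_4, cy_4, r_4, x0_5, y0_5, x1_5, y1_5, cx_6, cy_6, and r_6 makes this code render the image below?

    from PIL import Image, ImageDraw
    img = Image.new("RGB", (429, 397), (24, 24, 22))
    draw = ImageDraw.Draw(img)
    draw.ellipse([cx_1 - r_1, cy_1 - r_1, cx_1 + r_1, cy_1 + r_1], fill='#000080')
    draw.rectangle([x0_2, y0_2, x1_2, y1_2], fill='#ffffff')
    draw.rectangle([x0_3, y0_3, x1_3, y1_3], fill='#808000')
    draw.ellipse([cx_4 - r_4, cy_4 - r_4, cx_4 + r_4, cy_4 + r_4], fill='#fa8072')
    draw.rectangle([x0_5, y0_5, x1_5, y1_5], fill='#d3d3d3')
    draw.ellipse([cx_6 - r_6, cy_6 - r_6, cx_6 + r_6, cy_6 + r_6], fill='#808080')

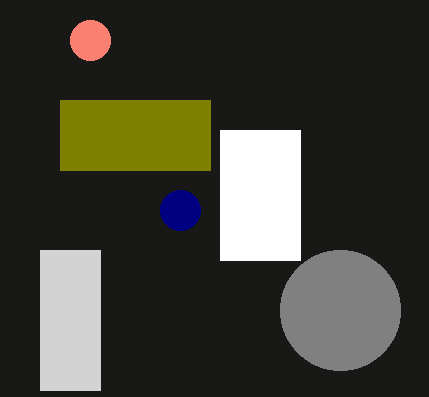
cx_1 = 180
cy_1 = 210
r_1 = 20
x0_2 = 220
y0_2 = 130
x1_2 = 300
y1_2 = 260
x0_3 = 60
y0_3 = 100
x1_3 = 210
y1_3 = 170
cx_4 = 90
cy_4 = 40
r_4 = 20
x0_5 = 40
y0_5 = 250
x1_5 = 100
y1_5 = 390
cx_6 = 340
cy_6 = 310
r_6 = 60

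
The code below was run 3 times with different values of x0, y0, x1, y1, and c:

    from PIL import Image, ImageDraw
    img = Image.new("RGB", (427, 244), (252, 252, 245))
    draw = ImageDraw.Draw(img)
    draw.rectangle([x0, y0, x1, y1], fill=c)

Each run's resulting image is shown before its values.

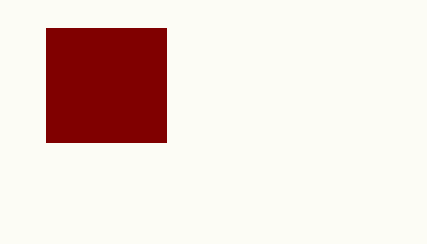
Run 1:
x0 = 46; y0 = 28; x1 = 166; y1 = 142; c = 'maroon'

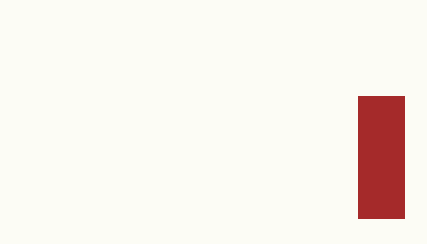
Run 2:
x0 = 358; y0 = 96; x1 = 404; y1 = 218; c = 'brown'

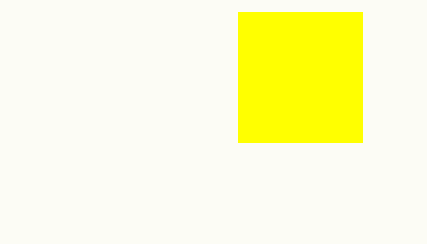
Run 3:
x0 = 238; y0 = 12; x1 = 362; y1 = 142; c = 'yellow'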